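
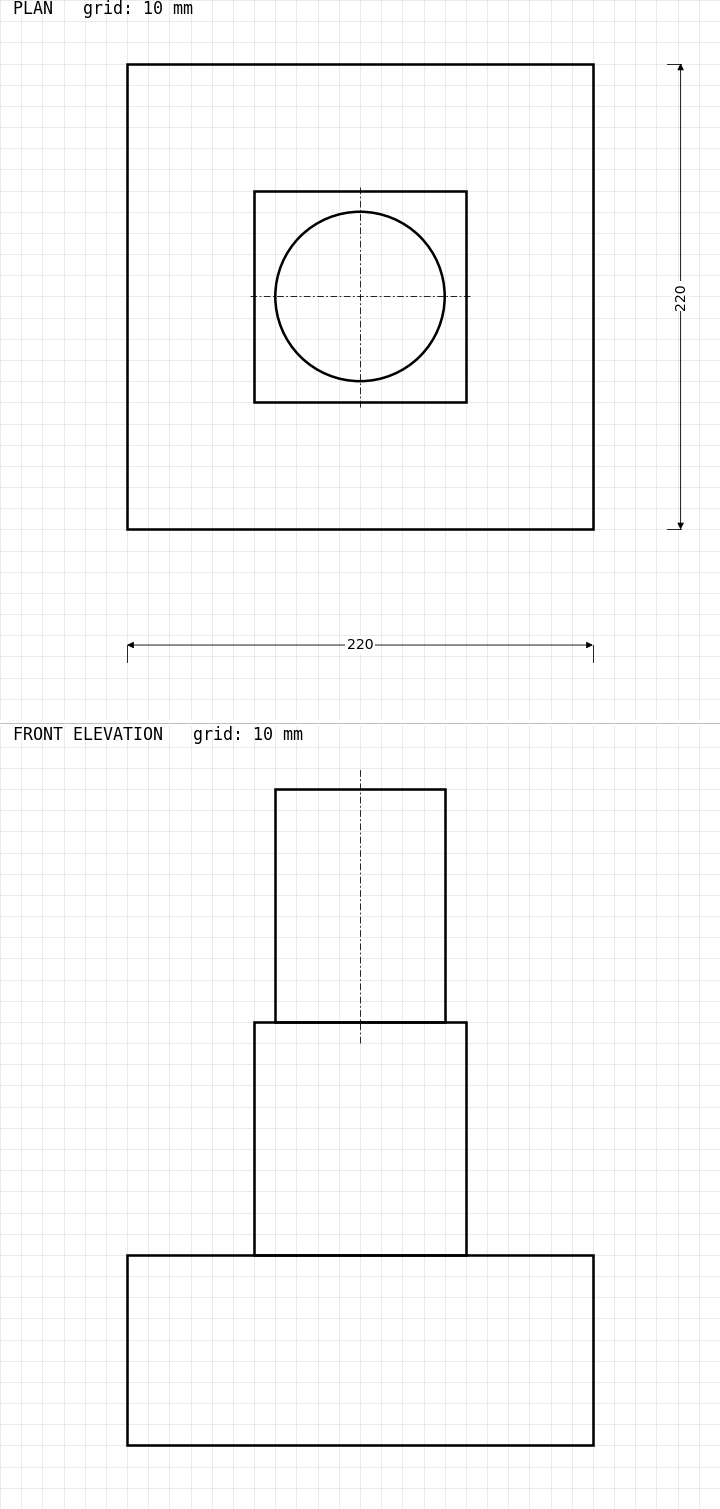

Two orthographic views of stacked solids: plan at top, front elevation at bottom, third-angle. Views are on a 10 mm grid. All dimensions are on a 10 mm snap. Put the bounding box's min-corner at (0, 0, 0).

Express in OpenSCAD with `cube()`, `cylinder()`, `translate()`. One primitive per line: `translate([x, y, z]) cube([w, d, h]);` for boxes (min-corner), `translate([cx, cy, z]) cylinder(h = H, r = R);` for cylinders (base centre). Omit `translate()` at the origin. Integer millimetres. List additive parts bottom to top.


cube([220, 220, 90]);
translate([60, 60, 90]) cube([100, 100, 110]);
translate([110, 110, 200]) cylinder(h = 110, r = 40);


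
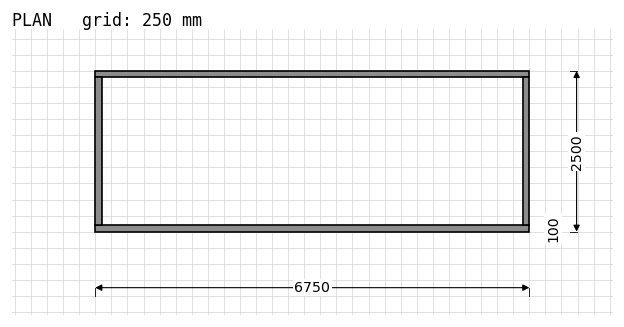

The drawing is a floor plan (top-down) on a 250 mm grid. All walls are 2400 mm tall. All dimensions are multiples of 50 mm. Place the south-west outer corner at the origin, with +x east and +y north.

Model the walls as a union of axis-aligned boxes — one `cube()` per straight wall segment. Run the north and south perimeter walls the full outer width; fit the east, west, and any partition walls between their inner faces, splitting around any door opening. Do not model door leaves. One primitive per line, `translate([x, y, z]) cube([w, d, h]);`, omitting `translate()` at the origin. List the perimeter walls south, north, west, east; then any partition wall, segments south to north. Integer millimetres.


cube([6750, 100, 2400]);
translate([0, 2400, 0]) cube([6750, 100, 2400]);
translate([0, 100, 0]) cube([100, 2300, 2400]);
translate([6650, 100, 0]) cube([100, 2300, 2400]);


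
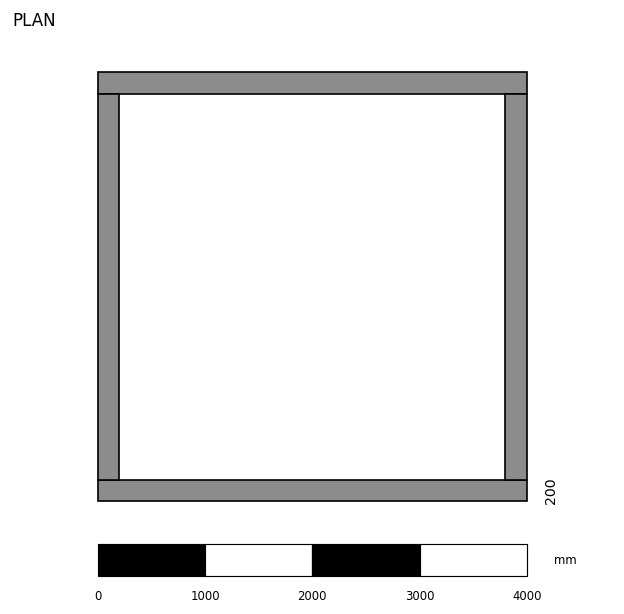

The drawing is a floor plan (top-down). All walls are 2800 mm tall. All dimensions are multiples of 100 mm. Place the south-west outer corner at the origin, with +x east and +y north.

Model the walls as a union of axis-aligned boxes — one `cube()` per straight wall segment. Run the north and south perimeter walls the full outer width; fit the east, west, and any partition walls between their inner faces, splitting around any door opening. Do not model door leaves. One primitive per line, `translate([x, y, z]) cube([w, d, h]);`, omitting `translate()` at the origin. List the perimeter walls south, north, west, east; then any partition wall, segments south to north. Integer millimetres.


cube([4000, 200, 2800]);
translate([0, 3800, 0]) cube([4000, 200, 2800]);
translate([0, 200, 0]) cube([200, 3600, 2800]);
translate([3800, 200, 0]) cube([200, 3600, 2800]);


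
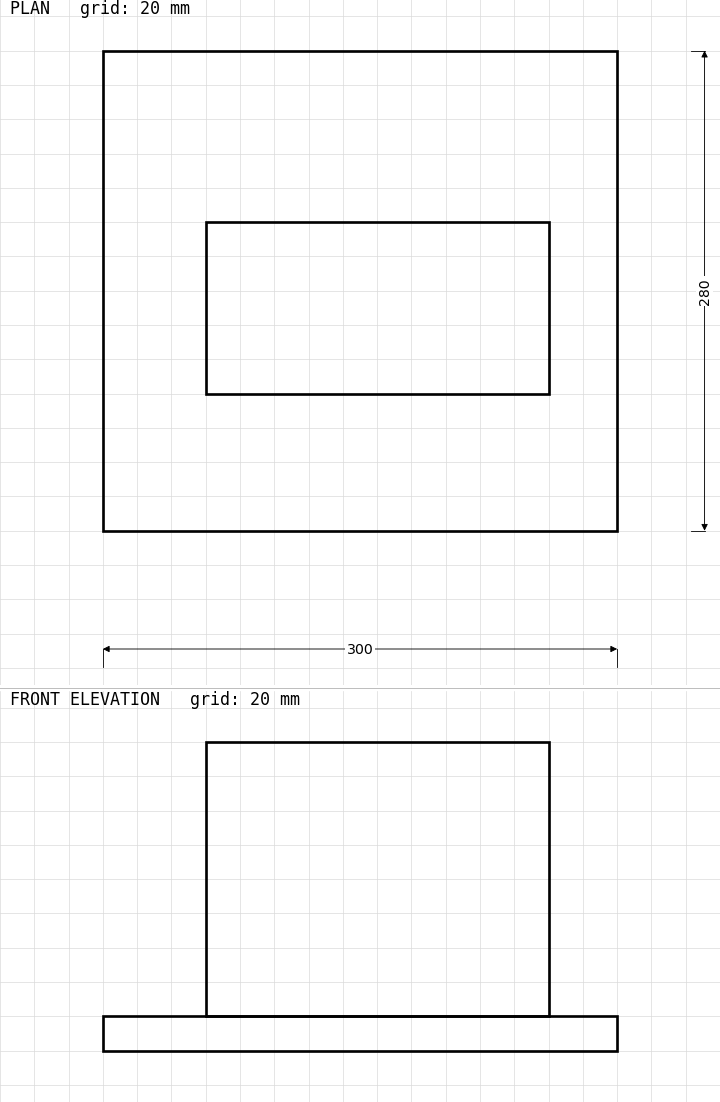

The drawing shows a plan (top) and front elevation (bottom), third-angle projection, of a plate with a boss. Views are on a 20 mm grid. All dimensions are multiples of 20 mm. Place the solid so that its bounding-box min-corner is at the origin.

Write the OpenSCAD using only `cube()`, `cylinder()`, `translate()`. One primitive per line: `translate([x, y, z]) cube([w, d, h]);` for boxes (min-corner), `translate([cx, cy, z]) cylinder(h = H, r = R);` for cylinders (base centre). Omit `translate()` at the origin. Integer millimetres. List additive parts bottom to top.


cube([300, 280, 20]);
translate([60, 80, 20]) cube([200, 100, 160]);


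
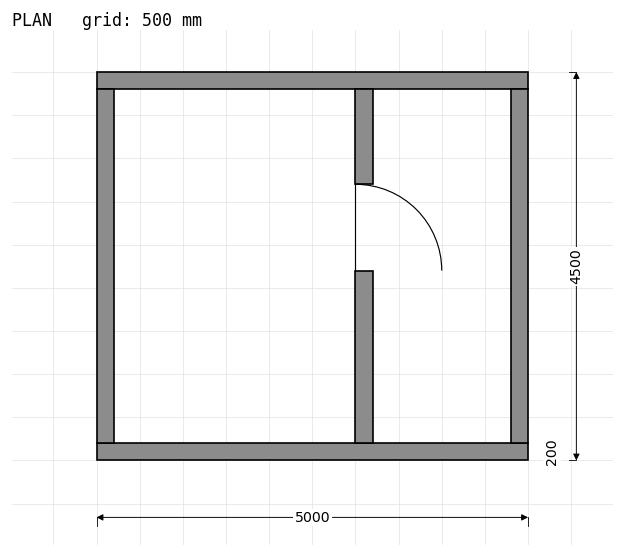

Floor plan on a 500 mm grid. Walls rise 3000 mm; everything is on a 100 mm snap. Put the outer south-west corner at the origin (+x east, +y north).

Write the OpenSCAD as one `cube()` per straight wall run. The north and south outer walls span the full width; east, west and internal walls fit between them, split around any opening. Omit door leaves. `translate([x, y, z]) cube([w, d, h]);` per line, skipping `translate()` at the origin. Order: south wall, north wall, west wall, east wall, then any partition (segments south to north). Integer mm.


cube([5000, 200, 3000]);
translate([0, 4300, 0]) cube([5000, 200, 3000]);
translate([0, 200, 0]) cube([200, 4100, 3000]);
translate([4800, 200, 0]) cube([200, 4100, 3000]);
translate([3000, 200, 0]) cube([200, 2000, 3000]);
translate([3000, 3200, 0]) cube([200, 1100, 3000]);


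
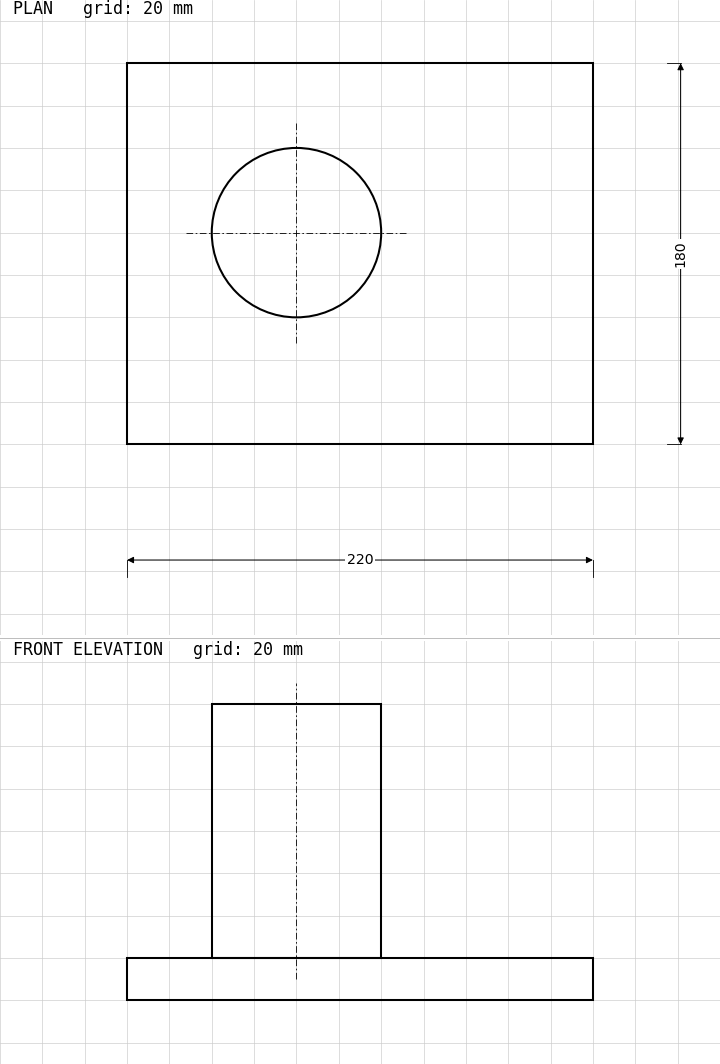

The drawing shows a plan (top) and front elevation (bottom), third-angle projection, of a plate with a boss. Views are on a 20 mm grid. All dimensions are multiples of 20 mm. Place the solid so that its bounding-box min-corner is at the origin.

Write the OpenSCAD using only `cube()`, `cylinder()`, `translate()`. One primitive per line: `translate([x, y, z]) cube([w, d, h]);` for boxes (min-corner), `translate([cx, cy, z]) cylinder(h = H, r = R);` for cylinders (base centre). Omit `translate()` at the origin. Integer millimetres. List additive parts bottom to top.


cube([220, 180, 20]);
translate([80, 100, 20]) cylinder(h = 120, r = 40);


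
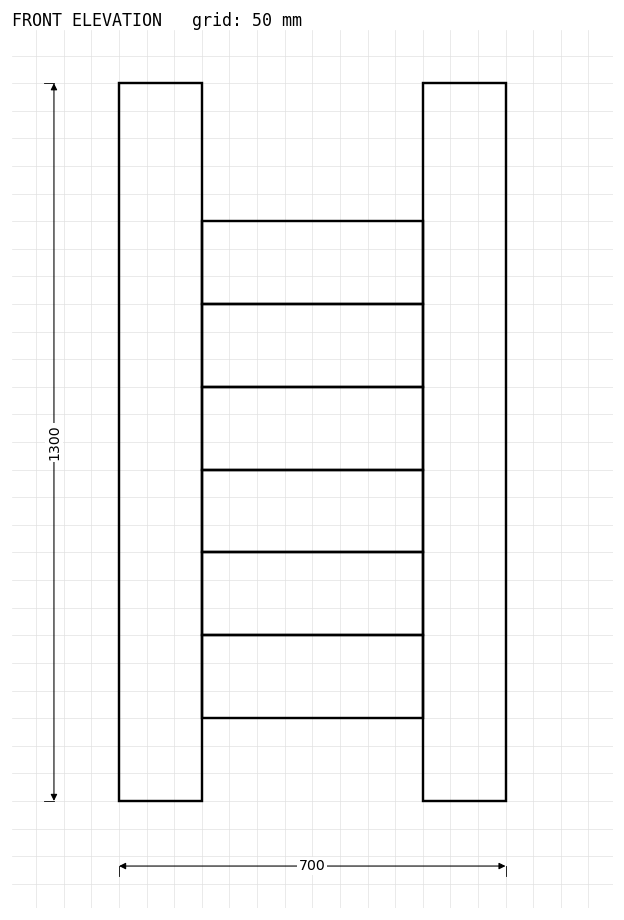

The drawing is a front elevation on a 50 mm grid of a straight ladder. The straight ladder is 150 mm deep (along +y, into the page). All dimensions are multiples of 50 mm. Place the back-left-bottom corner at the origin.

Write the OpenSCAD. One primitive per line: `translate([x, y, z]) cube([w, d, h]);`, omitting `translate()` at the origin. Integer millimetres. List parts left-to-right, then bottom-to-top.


cube([150, 150, 1300]);
translate([150, 0, 150]) cube([400, 150, 150]);
translate([150, 0, 300]) cube([400, 150, 150]);
translate([150, 0, 450]) cube([400, 150, 150]);
translate([150, 0, 600]) cube([400, 150, 150]);
translate([150, 0, 750]) cube([400, 150, 150]);
translate([150, 0, 900]) cube([400, 150, 150]);
translate([550, 0, 0]) cube([150, 150, 1300]);


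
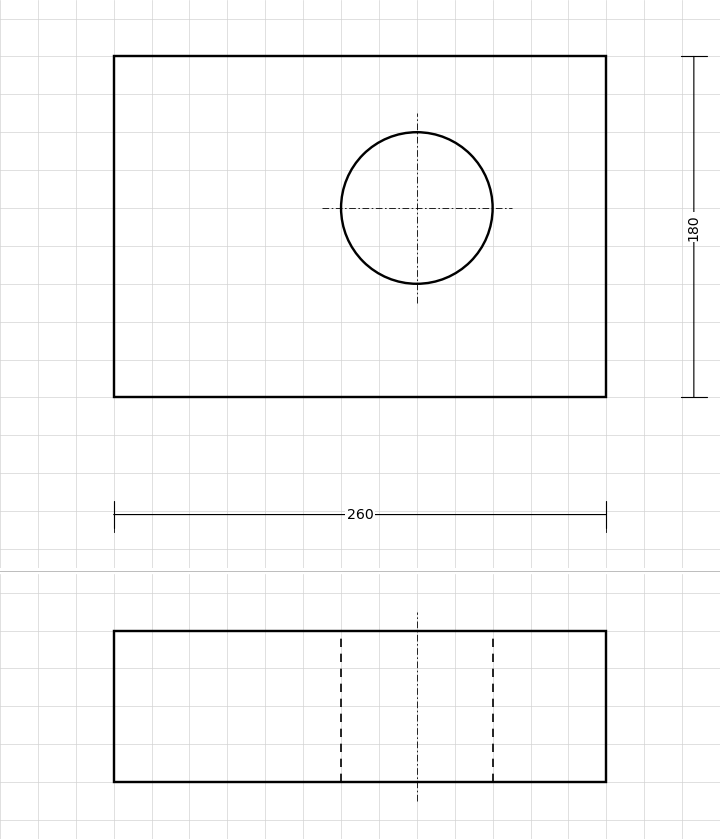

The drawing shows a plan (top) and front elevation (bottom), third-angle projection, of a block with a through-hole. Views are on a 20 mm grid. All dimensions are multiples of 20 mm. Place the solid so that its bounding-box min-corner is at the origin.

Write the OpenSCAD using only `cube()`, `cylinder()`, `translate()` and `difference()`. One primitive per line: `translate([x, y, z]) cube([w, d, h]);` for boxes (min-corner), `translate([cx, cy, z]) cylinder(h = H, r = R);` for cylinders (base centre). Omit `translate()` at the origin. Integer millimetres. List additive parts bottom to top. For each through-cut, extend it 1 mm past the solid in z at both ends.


difference() {
  cube([260, 180, 80]);
  translate([160, 100, -1]) cylinder(h = 82, r = 40);
}


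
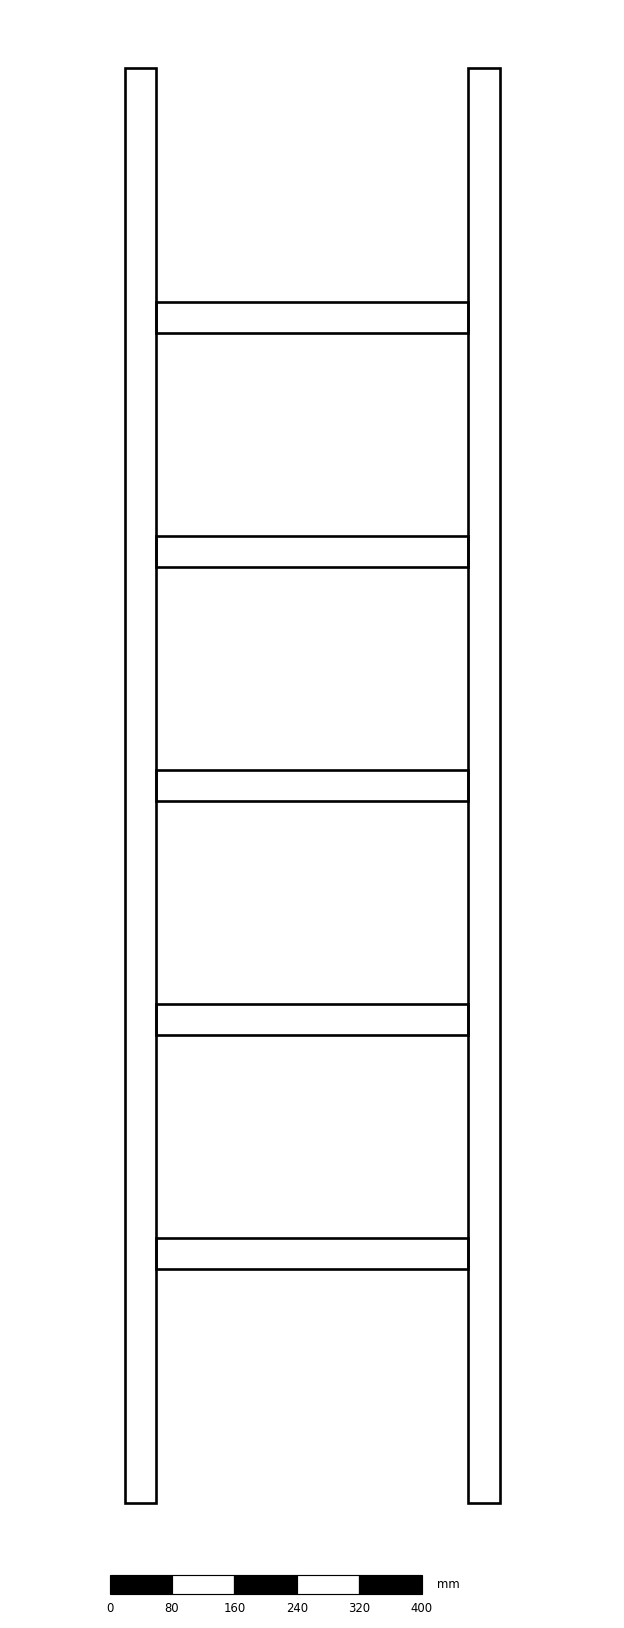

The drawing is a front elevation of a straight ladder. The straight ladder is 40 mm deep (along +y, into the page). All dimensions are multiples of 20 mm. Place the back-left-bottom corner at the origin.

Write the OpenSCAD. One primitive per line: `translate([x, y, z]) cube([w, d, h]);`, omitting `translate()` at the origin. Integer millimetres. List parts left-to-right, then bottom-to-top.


cube([40, 40, 1840]);
translate([40, 0, 300]) cube([400, 40, 40]);
translate([40, 0, 600]) cube([400, 40, 40]);
translate([40, 0, 900]) cube([400, 40, 40]);
translate([40, 0, 1200]) cube([400, 40, 40]);
translate([40, 0, 1500]) cube([400, 40, 40]);
translate([440, 0, 0]) cube([40, 40, 1840]);


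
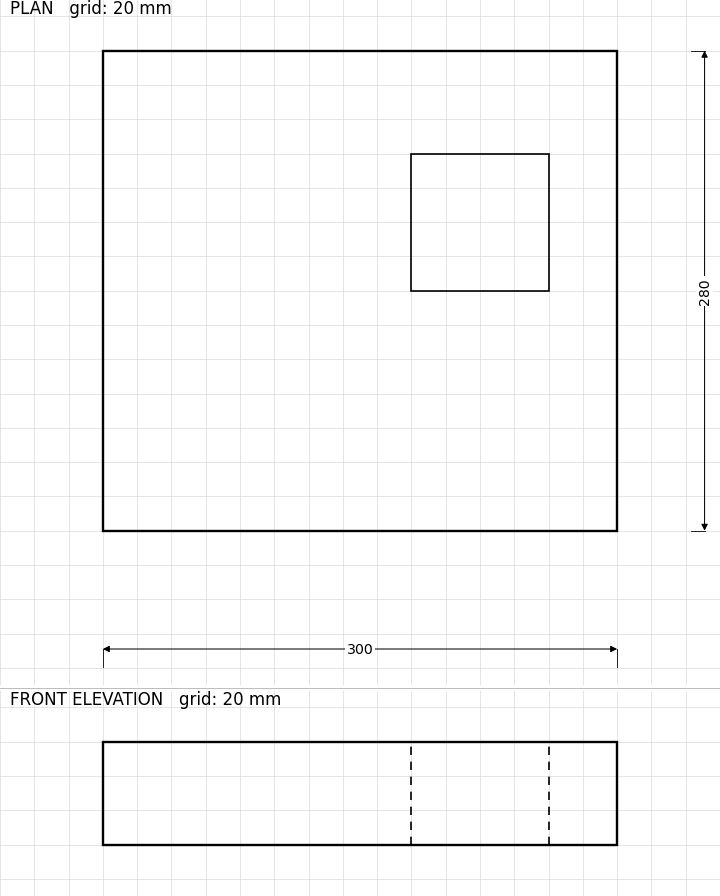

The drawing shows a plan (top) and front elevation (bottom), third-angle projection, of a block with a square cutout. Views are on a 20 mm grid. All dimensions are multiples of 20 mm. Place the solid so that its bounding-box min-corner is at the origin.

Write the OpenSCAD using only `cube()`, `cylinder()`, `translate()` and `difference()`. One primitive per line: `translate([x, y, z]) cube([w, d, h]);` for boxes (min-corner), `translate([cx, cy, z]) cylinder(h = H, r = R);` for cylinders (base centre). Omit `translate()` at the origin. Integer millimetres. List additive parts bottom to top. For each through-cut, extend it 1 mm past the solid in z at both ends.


difference() {
  cube([300, 280, 60]);
  translate([180, 140, -1]) cube([80, 80, 62]);
}


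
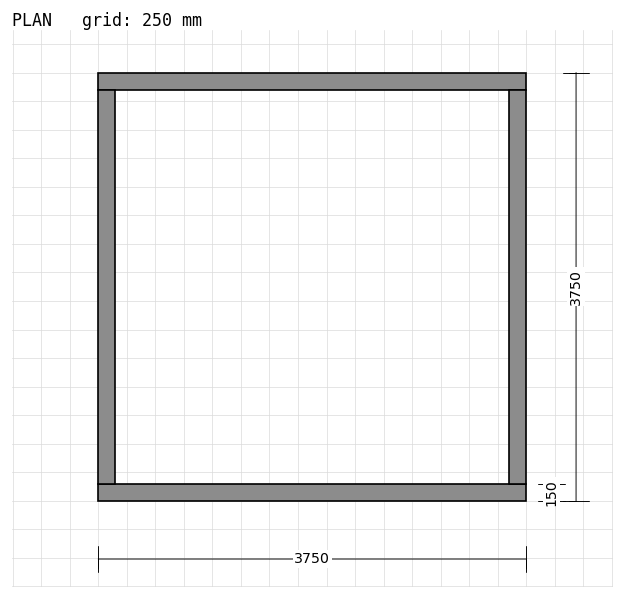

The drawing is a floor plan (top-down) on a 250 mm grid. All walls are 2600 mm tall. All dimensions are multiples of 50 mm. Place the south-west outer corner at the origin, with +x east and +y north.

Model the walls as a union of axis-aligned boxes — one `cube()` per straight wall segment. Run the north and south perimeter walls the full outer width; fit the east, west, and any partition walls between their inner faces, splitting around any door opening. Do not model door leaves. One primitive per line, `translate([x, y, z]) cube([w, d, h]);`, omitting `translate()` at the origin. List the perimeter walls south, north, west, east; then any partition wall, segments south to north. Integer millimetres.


cube([3750, 150, 2600]);
translate([0, 3600, 0]) cube([3750, 150, 2600]);
translate([0, 150, 0]) cube([150, 3450, 2600]);
translate([3600, 150, 0]) cube([150, 3450, 2600]);


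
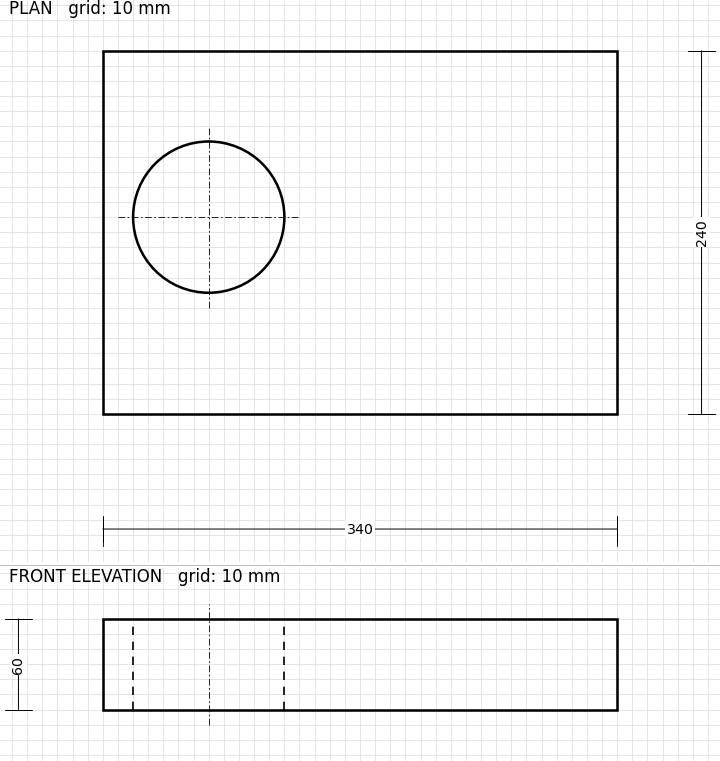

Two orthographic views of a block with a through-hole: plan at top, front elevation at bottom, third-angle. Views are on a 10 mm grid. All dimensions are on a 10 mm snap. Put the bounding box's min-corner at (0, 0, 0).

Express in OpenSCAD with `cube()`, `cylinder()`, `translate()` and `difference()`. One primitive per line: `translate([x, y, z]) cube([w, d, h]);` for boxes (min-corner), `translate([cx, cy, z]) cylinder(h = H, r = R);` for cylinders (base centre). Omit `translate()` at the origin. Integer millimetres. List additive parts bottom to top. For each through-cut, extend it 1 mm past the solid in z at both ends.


difference() {
  cube([340, 240, 60]);
  translate([70, 130, -1]) cylinder(h = 62, r = 50);
}


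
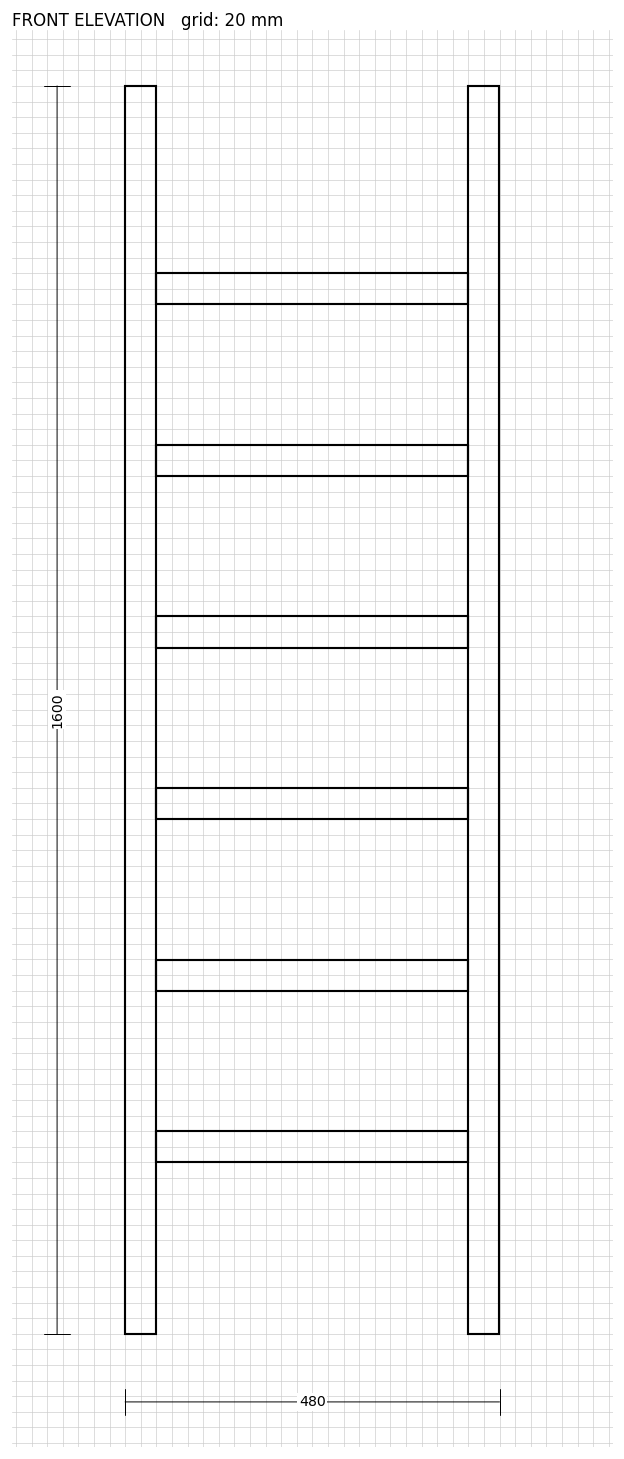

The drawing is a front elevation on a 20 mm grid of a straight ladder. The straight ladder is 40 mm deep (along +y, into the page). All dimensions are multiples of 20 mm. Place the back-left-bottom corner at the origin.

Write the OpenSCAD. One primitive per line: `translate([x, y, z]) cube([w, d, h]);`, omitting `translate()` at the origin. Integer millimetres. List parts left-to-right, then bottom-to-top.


cube([40, 40, 1600]);
translate([40, 0, 220]) cube([400, 40, 40]);
translate([40, 0, 440]) cube([400, 40, 40]);
translate([40, 0, 660]) cube([400, 40, 40]);
translate([40, 0, 880]) cube([400, 40, 40]);
translate([40, 0, 1100]) cube([400, 40, 40]);
translate([40, 0, 1320]) cube([400, 40, 40]);
translate([440, 0, 0]) cube([40, 40, 1600]);


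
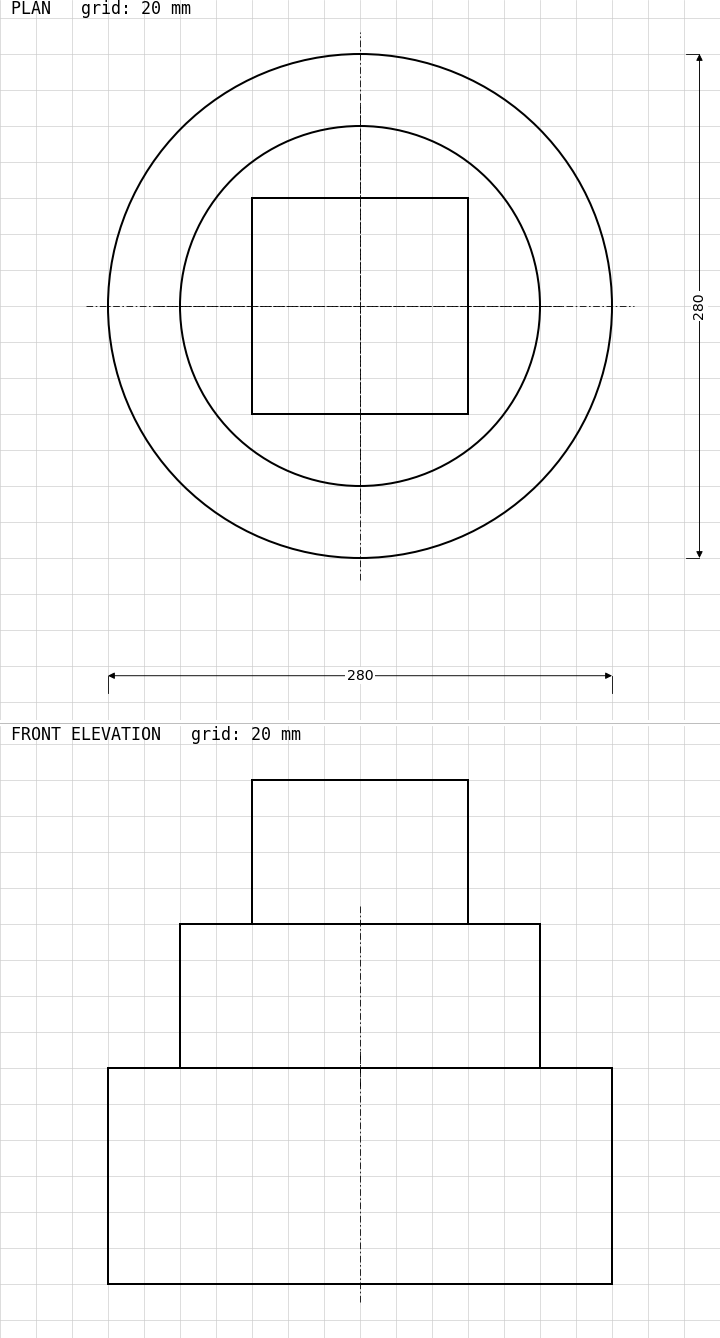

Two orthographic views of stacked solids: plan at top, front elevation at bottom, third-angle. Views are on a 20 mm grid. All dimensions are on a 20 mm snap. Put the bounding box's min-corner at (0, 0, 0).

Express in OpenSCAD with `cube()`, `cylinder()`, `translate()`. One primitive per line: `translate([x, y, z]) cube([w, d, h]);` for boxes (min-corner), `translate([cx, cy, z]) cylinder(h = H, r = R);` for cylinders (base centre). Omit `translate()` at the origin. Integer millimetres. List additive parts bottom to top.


translate([140, 140, 0]) cylinder(h = 120, r = 140);
translate([140, 140, 120]) cylinder(h = 80, r = 100);
translate([80, 80, 200]) cube([120, 120, 80]);


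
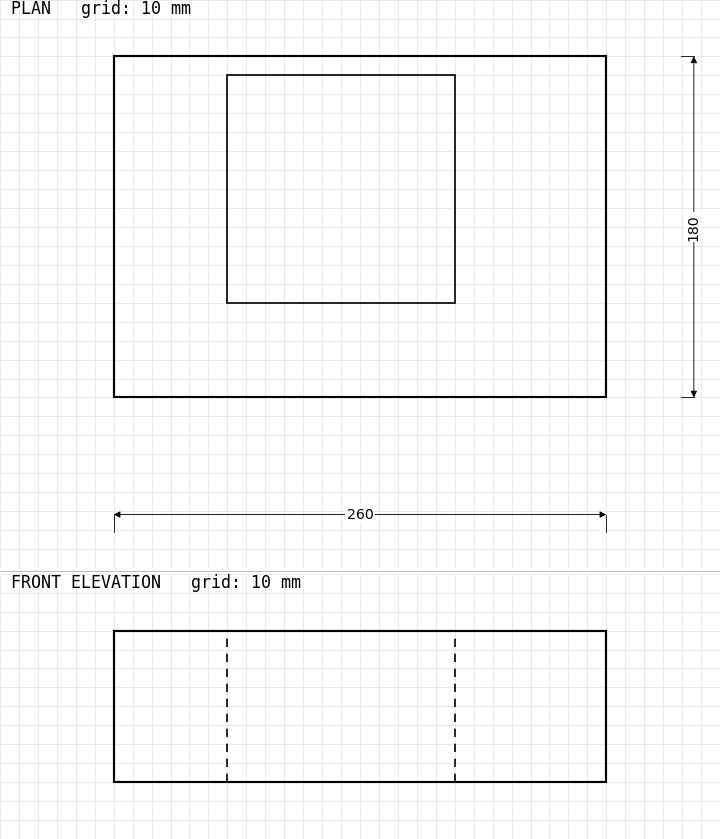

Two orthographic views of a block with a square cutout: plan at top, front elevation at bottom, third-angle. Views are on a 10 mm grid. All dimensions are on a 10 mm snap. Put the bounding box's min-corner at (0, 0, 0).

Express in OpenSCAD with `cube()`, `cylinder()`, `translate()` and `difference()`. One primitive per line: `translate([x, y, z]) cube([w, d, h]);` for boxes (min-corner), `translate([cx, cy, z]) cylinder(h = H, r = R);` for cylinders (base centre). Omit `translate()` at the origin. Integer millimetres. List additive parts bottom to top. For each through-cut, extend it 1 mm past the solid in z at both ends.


difference() {
  cube([260, 180, 80]);
  translate([60, 50, -1]) cube([120, 120, 82]);
}


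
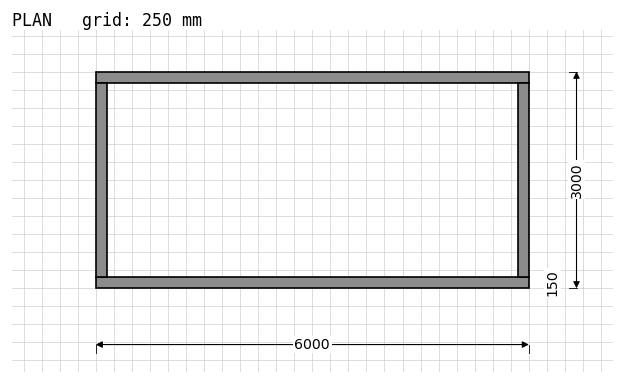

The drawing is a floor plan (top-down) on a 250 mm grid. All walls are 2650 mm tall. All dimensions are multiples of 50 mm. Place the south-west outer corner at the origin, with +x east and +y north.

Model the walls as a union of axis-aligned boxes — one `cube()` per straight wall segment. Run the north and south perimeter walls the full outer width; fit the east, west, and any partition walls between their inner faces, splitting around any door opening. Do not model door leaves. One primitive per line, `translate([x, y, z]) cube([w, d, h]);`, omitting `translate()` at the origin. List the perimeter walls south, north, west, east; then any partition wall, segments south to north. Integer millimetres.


cube([6000, 150, 2650]);
translate([0, 2850, 0]) cube([6000, 150, 2650]);
translate([0, 150, 0]) cube([150, 2700, 2650]);
translate([5850, 150, 0]) cube([150, 2700, 2650]);


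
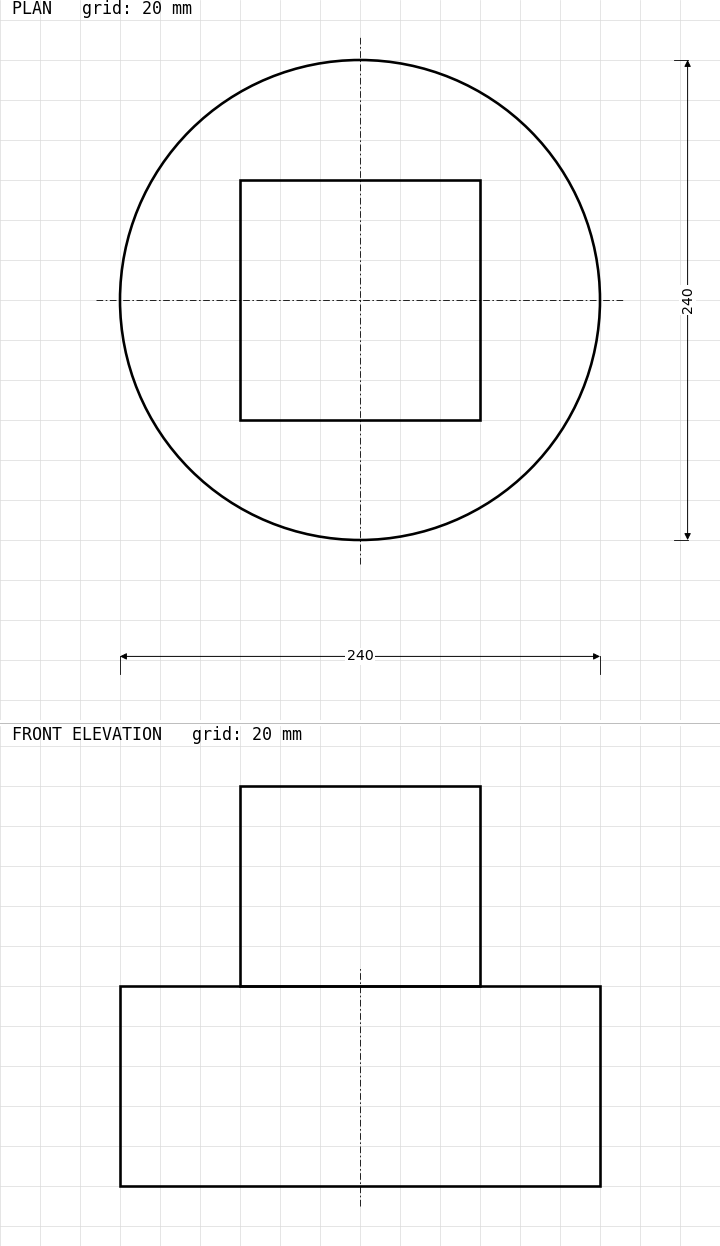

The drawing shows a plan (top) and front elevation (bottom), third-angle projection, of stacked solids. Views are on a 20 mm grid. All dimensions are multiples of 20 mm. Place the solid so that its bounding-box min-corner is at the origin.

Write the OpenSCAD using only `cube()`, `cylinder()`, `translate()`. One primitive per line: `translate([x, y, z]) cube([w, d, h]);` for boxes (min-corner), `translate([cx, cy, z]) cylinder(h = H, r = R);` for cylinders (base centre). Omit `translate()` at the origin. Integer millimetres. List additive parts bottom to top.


translate([120, 120, 0]) cylinder(h = 100, r = 120);
translate([60, 60, 100]) cube([120, 120, 100]);


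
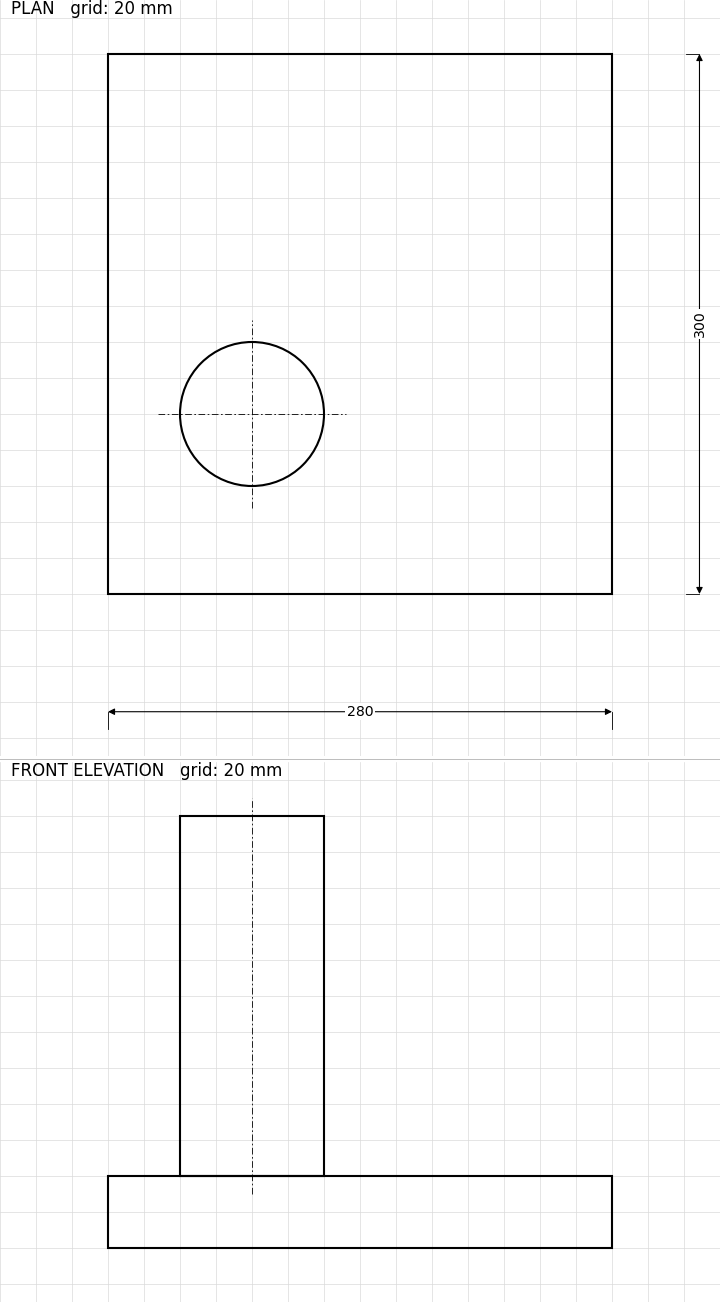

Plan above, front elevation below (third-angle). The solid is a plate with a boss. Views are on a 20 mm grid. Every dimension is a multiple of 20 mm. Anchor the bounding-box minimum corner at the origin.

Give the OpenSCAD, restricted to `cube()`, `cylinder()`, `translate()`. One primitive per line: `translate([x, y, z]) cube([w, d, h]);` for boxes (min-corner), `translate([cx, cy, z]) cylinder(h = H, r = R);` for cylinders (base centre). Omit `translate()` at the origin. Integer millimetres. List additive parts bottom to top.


cube([280, 300, 40]);
translate([80, 100, 40]) cylinder(h = 200, r = 40);


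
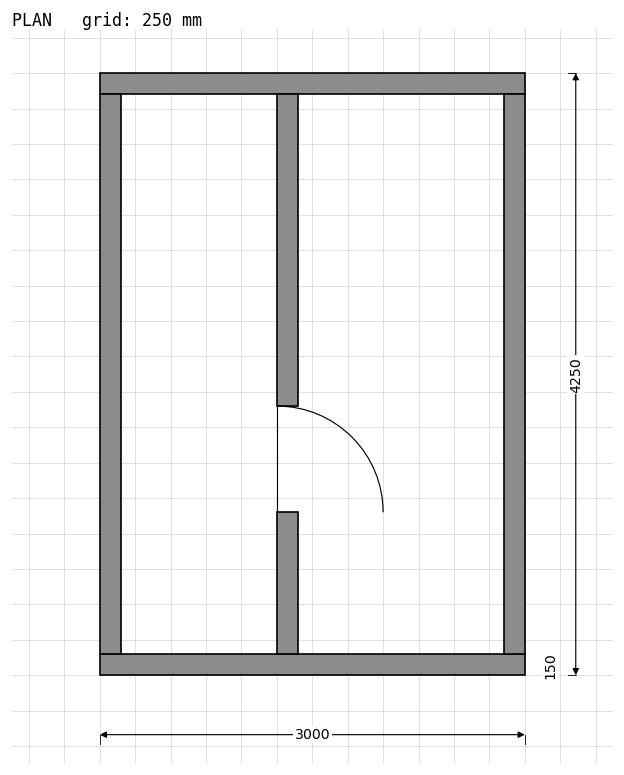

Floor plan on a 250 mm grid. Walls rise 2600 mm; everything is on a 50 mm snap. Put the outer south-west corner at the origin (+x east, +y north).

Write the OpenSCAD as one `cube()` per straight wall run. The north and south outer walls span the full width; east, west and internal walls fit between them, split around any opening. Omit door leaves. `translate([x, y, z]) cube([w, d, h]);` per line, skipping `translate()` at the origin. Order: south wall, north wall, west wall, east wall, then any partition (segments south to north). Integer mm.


cube([3000, 150, 2600]);
translate([0, 4100, 0]) cube([3000, 150, 2600]);
translate([0, 150, 0]) cube([150, 3950, 2600]);
translate([2850, 150, 0]) cube([150, 3950, 2600]);
translate([1250, 150, 0]) cube([150, 1000, 2600]);
translate([1250, 1900, 0]) cube([150, 2200, 2600]);


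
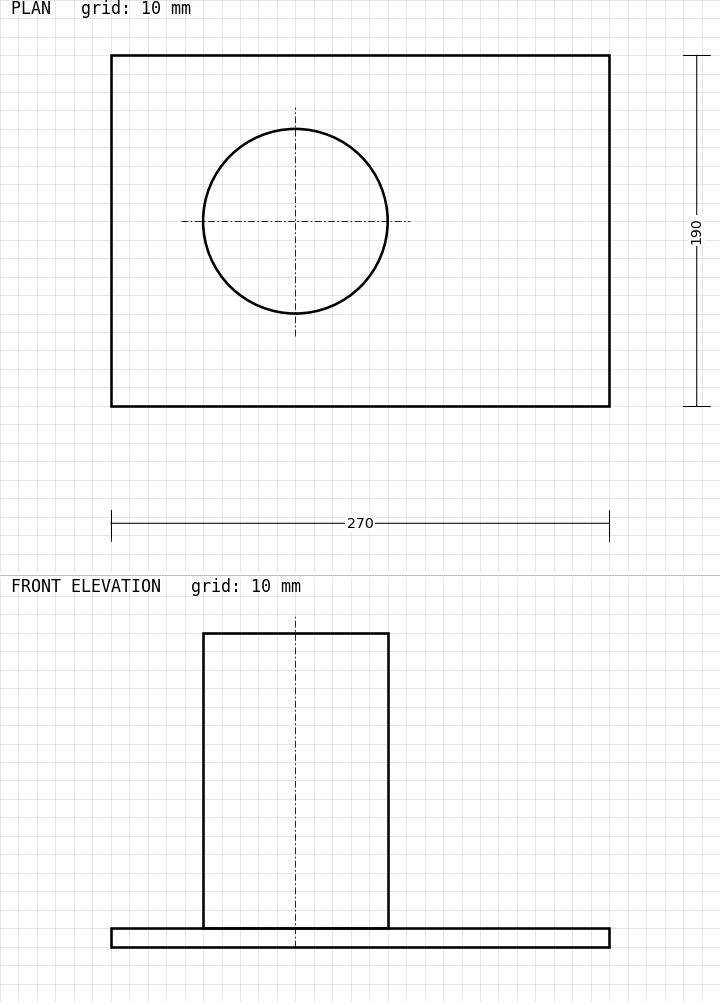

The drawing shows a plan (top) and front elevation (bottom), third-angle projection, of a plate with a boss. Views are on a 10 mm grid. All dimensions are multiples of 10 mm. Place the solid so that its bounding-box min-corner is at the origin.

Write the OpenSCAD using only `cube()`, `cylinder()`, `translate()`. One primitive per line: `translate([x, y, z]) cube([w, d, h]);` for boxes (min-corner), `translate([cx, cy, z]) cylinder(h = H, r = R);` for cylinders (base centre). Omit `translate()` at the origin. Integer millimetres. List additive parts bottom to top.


cube([270, 190, 10]);
translate([100, 100, 10]) cylinder(h = 160, r = 50);


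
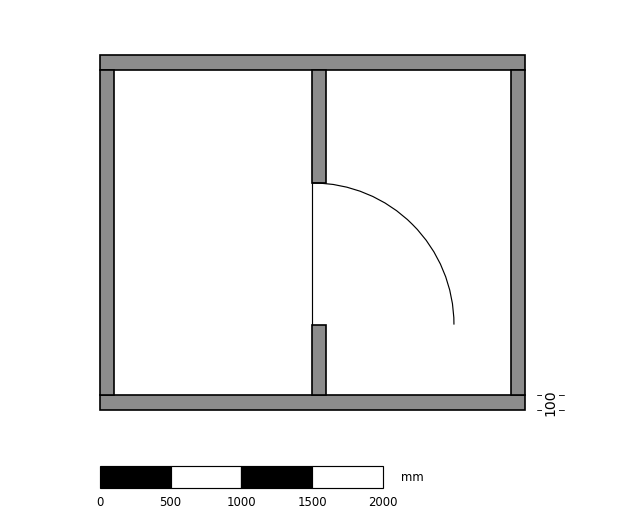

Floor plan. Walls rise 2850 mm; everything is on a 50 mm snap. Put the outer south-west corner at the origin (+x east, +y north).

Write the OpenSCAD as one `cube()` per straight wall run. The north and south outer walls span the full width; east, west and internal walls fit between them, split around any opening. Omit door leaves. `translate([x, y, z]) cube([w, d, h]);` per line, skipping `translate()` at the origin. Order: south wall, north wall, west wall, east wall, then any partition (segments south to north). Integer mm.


cube([3000, 100, 2850]);
translate([0, 2400, 0]) cube([3000, 100, 2850]);
translate([0, 100, 0]) cube([100, 2300, 2850]);
translate([2900, 100, 0]) cube([100, 2300, 2850]);
translate([1500, 100, 0]) cube([100, 500, 2850]);
translate([1500, 1600, 0]) cube([100, 800, 2850]);


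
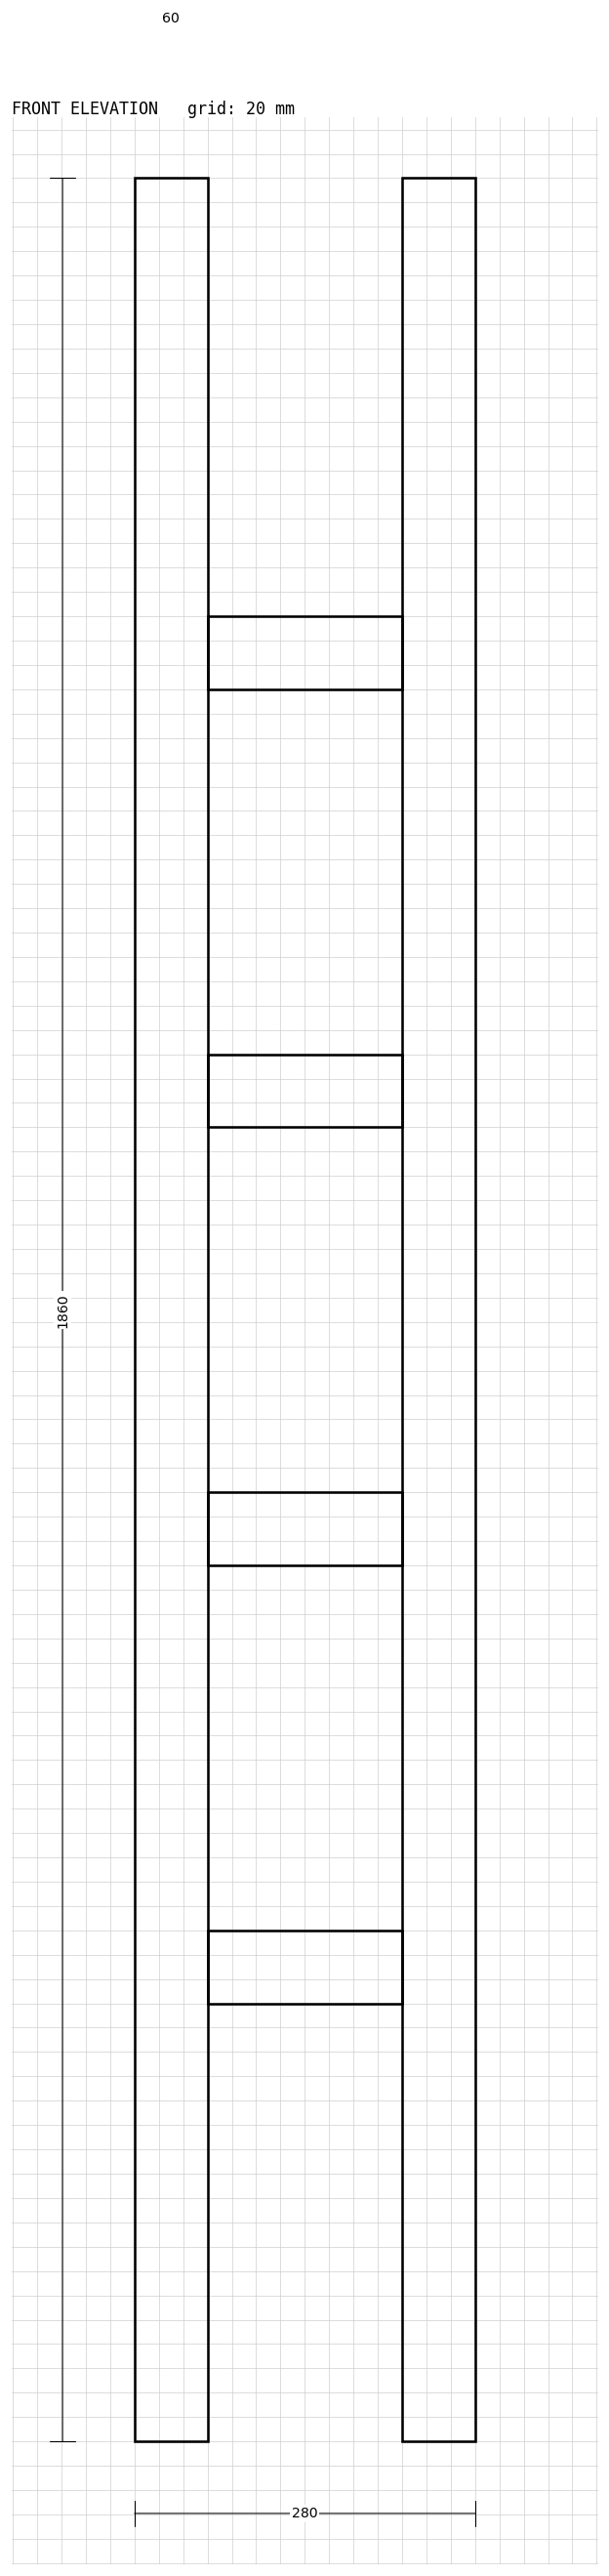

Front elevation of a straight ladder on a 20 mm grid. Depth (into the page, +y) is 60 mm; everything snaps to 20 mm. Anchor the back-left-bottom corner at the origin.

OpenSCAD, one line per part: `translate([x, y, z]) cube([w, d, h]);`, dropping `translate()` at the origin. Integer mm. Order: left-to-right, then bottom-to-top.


cube([60, 60, 1860]);
translate([60, 0, 360]) cube([160, 60, 60]);
translate([60, 0, 720]) cube([160, 60, 60]);
translate([60, 0, 1080]) cube([160, 60, 60]);
translate([60, 0, 1440]) cube([160, 60, 60]);
translate([220, 0, 0]) cube([60, 60, 1860]);


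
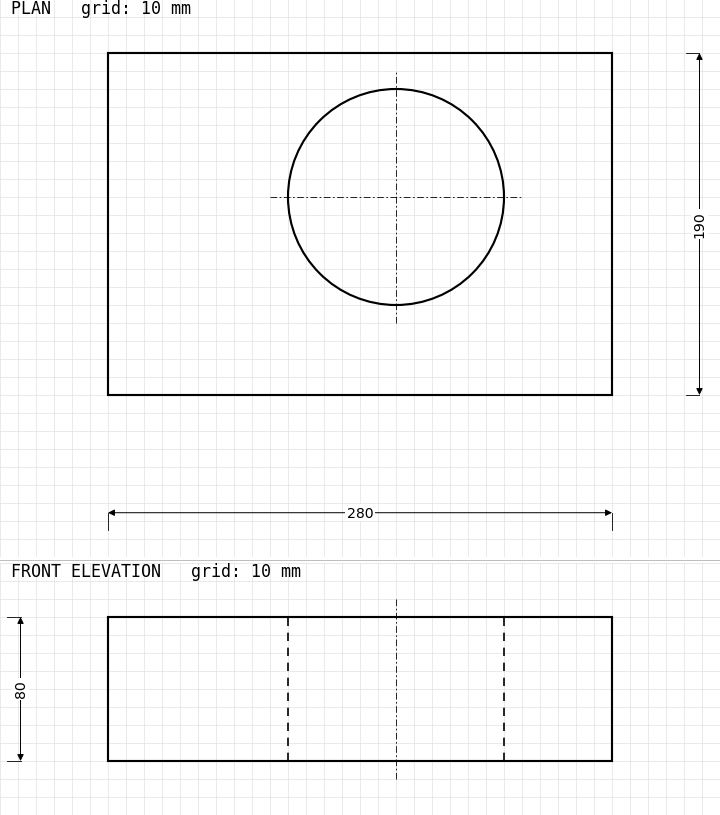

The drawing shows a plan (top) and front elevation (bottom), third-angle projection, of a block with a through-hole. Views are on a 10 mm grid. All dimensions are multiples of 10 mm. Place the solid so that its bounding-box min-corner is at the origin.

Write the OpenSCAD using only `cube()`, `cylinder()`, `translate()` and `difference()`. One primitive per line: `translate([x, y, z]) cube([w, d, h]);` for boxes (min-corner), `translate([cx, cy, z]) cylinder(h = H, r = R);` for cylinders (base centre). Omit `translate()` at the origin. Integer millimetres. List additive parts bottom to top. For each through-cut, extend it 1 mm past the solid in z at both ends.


difference() {
  cube([280, 190, 80]);
  translate([160, 110, -1]) cylinder(h = 82, r = 60);
}


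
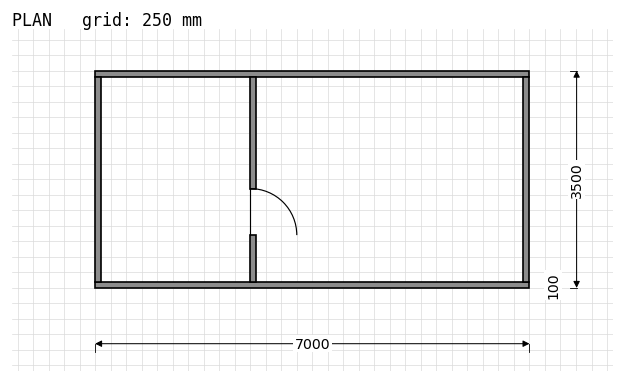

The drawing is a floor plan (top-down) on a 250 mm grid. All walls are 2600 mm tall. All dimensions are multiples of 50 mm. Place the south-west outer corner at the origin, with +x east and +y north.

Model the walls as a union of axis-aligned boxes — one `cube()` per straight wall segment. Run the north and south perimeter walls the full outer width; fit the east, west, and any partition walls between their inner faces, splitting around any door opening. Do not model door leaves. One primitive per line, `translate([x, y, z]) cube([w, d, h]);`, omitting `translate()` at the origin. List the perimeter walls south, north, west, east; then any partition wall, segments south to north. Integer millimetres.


cube([7000, 100, 2600]);
translate([0, 3400, 0]) cube([7000, 100, 2600]);
translate([0, 100, 0]) cube([100, 3300, 2600]);
translate([6900, 100, 0]) cube([100, 3300, 2600]);
translate([2500, 100, 0]) cube([100, 750, 2600]);
translate([2500, 1600, 0]) cube([100, 1800, 2600]);


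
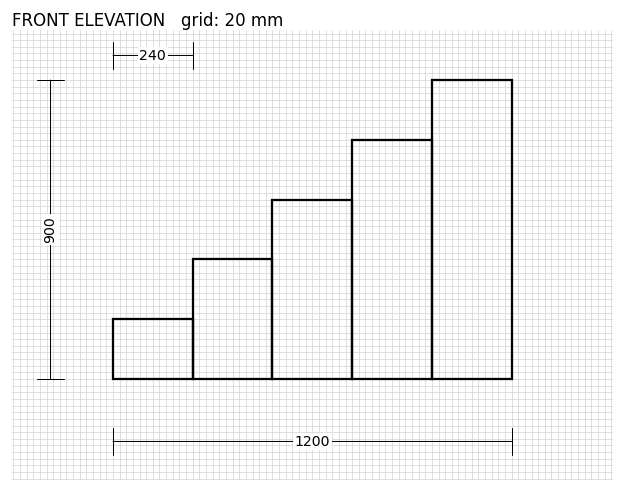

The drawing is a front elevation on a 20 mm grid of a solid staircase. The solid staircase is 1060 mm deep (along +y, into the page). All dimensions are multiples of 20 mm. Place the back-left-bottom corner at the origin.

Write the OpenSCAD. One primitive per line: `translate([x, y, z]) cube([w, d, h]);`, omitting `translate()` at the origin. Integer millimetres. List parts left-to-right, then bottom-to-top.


cube([240, 1060, 180]);
translate([240, 0, 0]) cube([240, 1060, 360]);
translate([480, 0, 0]) cube([240, 1060, 540]);
translate([720, 0, 0]) cube([240, 1060, 720]);
translate([960, 0, 0]) cube([240, 1060, 900]);


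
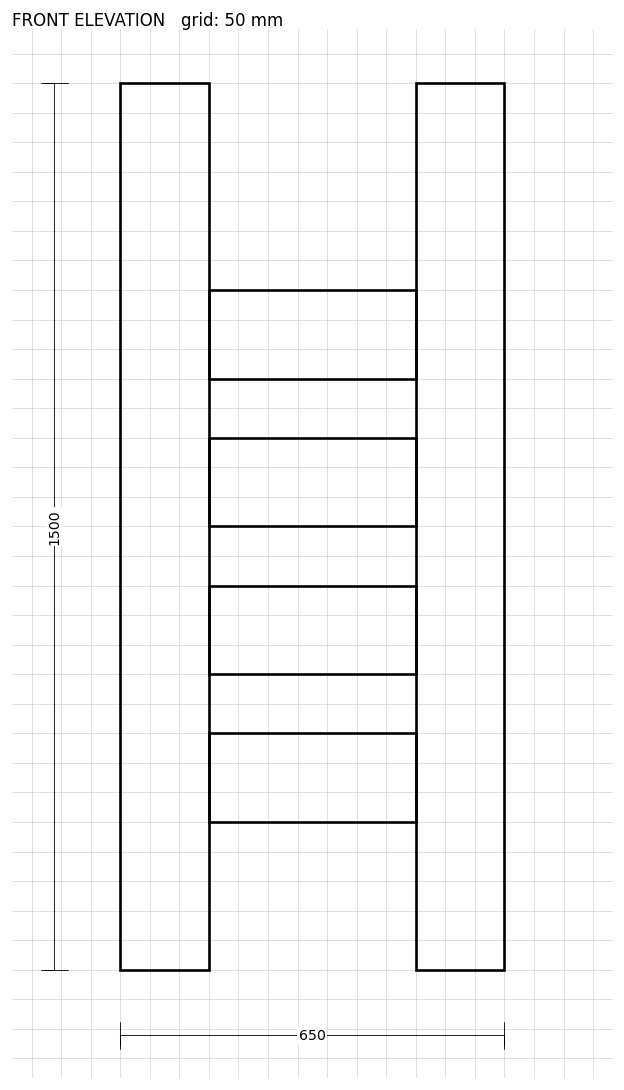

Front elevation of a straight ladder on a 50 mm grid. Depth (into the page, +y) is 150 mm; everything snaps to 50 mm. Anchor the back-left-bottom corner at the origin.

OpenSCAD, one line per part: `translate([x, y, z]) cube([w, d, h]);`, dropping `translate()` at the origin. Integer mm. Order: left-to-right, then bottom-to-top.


cube([150, 150, 1500]);
translate([150, 0, 250]) cube([350, 150, 150]);
translate([150, 0, 500]) cube([350, 150, 150]);
translate([150, 0, 750]) cube([350, 150, 150]);
translate([150, 0, 1000]) cube([350, 150, 150]);
translate([500, 0, 0]) cube([150, 150, 1500]);


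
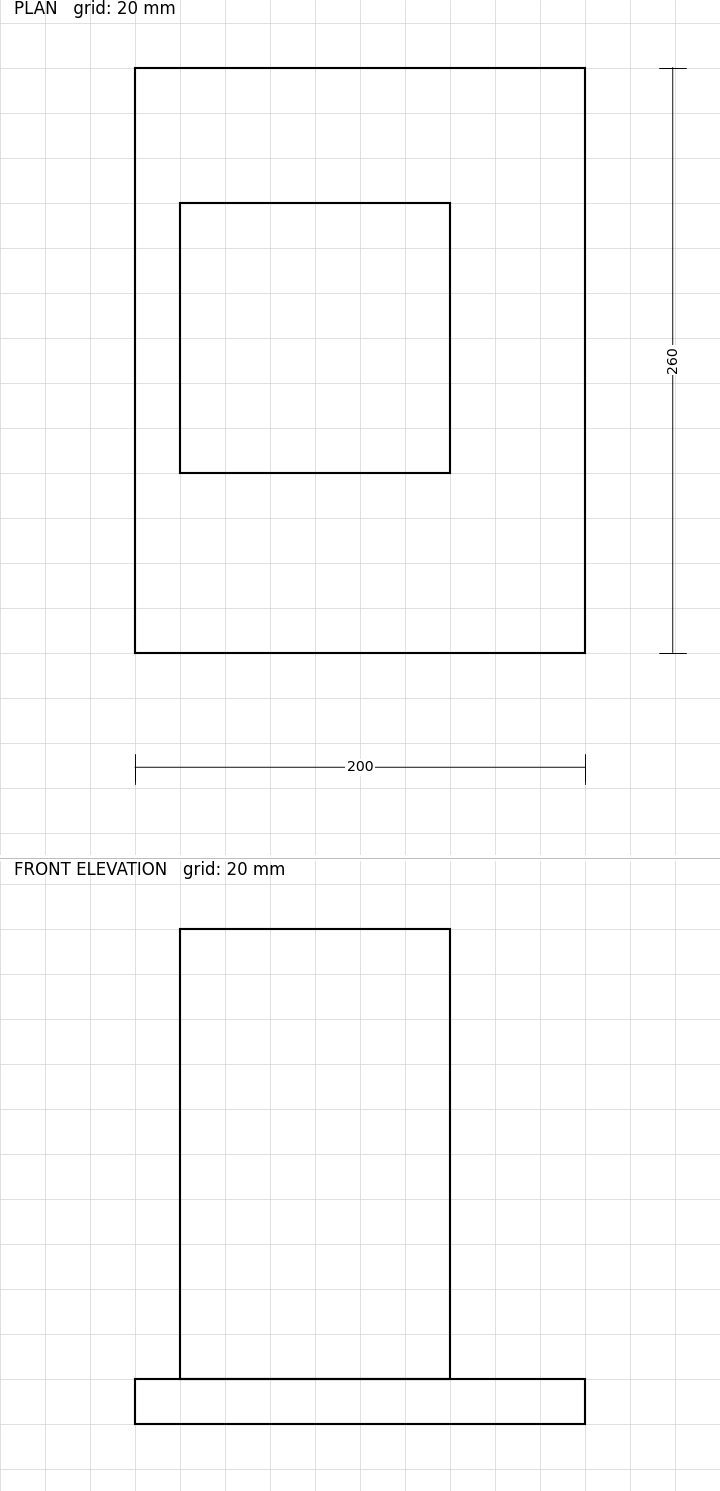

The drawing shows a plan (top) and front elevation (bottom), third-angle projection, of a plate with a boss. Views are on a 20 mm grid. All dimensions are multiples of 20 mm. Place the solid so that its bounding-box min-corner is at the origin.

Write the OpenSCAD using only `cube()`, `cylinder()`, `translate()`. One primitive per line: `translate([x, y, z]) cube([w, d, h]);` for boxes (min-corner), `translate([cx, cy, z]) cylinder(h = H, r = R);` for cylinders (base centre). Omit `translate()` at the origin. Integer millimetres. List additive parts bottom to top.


cube([200, 260, 20]);
translate([20, 80, 20]) cube([120, 120, 200]);


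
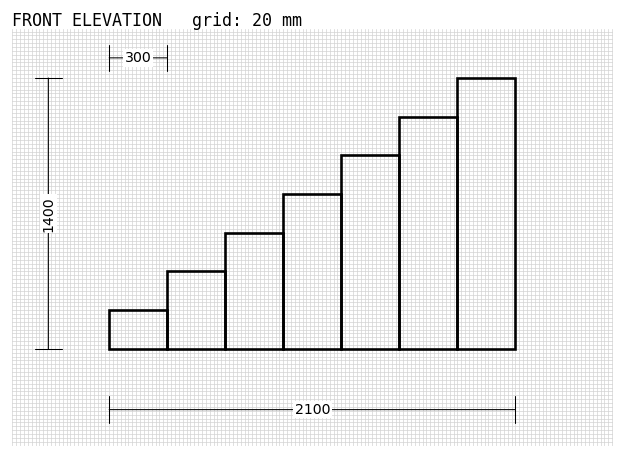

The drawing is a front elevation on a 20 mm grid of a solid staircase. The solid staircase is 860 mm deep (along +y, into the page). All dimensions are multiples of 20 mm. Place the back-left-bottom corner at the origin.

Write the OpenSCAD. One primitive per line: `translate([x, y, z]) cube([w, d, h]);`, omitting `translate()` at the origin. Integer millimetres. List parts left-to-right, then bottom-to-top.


cube([300, 860, 200]);
translate([300, 0, 0]) cube([300, 860, 400]);
translate([600, 0, 0]) cube([300, 860, 600]);
translate([900, 0, 0]) cube([300, 860, 800]);
translate([1200, 0, 0]) cube([300, 860, 1000]);
translate([1500, 0, 0]) cube([300, 860, 1200]);
translate([1800, 0, 0]) cube([300, 860, 1400]);


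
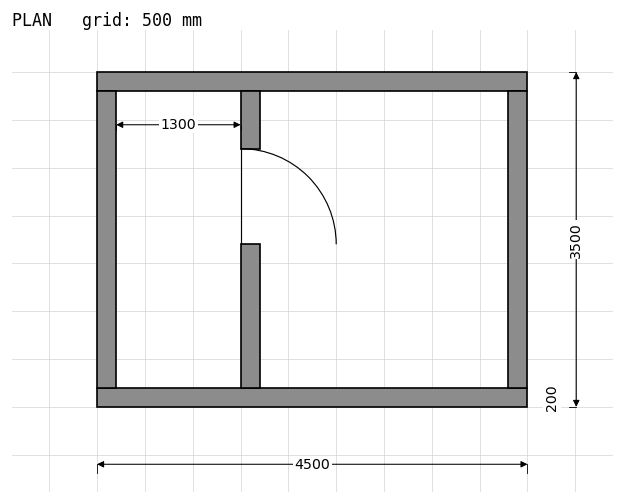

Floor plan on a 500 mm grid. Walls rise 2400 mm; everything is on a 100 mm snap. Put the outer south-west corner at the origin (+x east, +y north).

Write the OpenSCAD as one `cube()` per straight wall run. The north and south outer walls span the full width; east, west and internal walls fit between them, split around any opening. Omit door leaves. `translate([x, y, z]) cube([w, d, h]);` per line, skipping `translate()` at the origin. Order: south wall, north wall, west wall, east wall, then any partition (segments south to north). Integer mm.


cube([4500, 200, 2400]);
translate([0, 3300, 0]) cube([4500, 200, 2400]);
translate([0, 200, 0]) cube([200, 3100, 2400]);
translate([4300, 200, 0]) cube([200, 3100, 2400]);
translate([1500, 200, 0]) cube([200, 1500, 2400]);
translate([1500, 2700, 0]) cube([200, 600, 2400]);


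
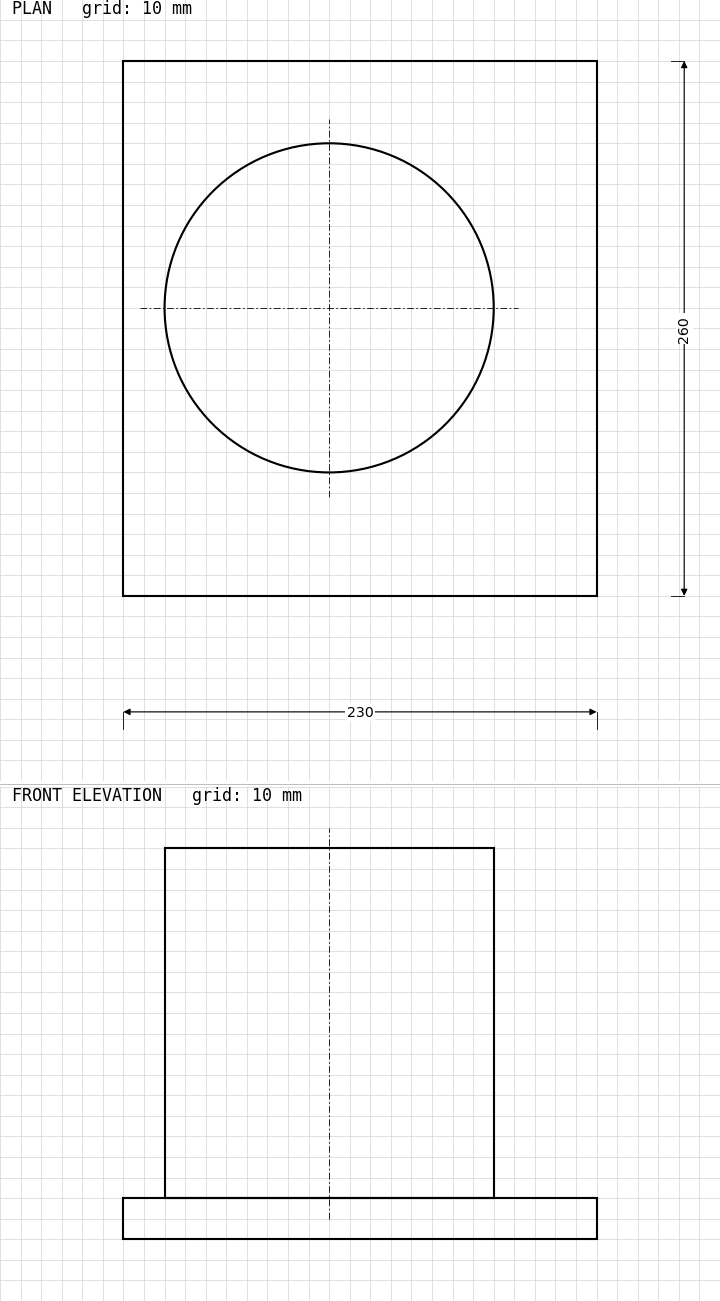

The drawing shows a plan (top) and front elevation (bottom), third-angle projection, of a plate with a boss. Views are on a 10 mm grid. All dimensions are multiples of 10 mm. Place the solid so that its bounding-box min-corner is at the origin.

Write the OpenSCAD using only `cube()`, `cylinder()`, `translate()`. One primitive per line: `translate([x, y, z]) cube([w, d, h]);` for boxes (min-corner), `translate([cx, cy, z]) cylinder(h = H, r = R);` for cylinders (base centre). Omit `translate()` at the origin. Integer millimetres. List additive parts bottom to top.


cube([230, 260, 20]);
translate([100, 140, 20]) cylinder(h = 170, r = 80);


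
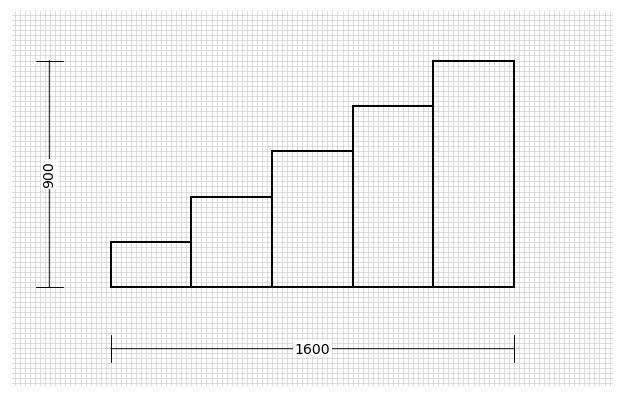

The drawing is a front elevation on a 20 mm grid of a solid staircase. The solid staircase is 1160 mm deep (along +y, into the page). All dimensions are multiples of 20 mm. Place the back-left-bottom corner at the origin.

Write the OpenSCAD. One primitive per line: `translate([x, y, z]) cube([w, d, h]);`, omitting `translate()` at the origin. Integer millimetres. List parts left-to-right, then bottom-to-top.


cube([320, 1160, 180]);
translate([320, 0, 0]) cube([320, 1160, 360]);
translate([640, 0, 0]) cube([320, 1160, 540]);
translate([960, 0, 0]) cube([320, 1160, 720]);
translate([1280, 0, 0]) cube([320, 1160, 900]);


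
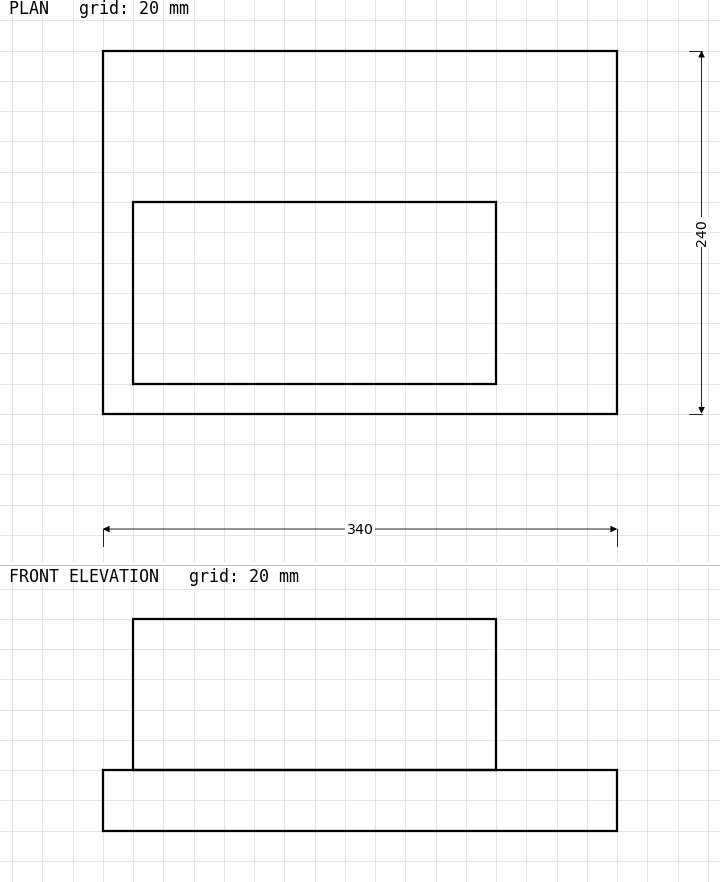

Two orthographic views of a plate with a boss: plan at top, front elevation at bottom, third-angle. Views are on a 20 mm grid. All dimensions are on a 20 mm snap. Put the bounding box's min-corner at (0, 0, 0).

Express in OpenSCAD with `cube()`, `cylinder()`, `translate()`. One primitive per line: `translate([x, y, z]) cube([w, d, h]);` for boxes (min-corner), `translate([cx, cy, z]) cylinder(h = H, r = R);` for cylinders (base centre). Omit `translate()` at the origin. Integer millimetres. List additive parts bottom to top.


cube([340, 240, 40]);
translate([20, 20, 40]) cube([240, 120, 100]);


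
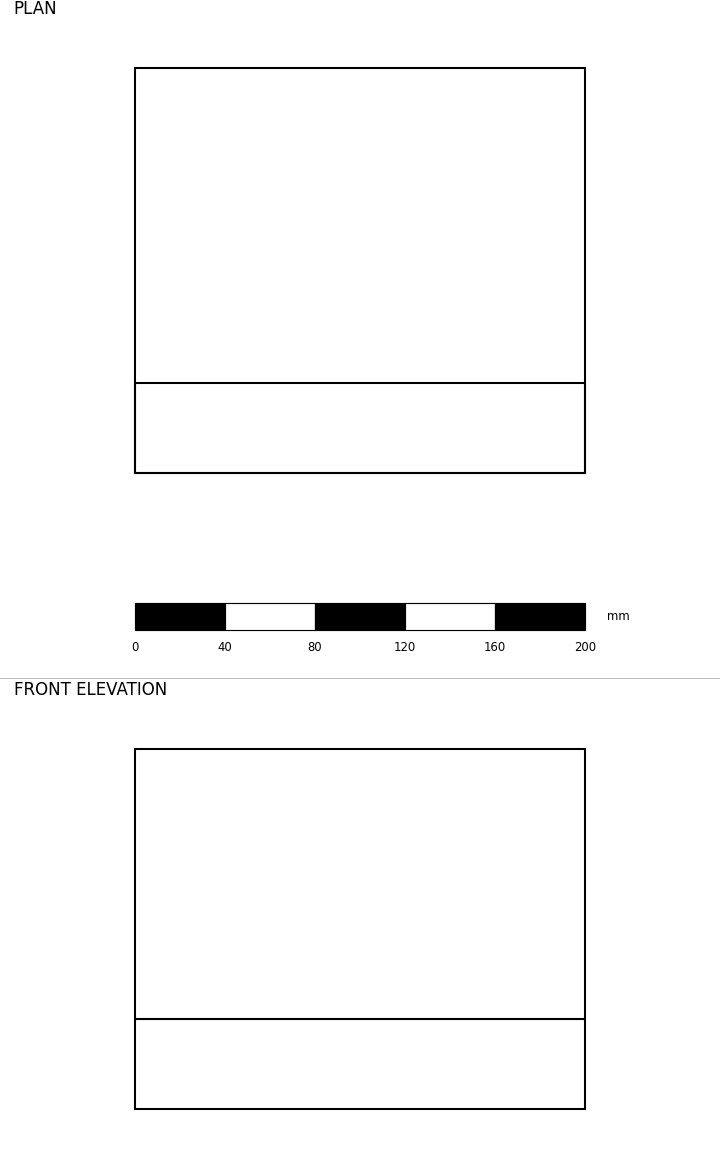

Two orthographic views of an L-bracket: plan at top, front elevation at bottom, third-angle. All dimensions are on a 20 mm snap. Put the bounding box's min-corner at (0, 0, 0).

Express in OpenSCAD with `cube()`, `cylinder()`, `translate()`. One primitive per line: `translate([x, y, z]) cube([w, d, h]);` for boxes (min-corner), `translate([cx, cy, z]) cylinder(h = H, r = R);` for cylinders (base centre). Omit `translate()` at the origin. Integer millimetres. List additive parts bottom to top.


cube([200, 180, 40]);
translate([0, 0, 40]) cube([200, 40, 120]);


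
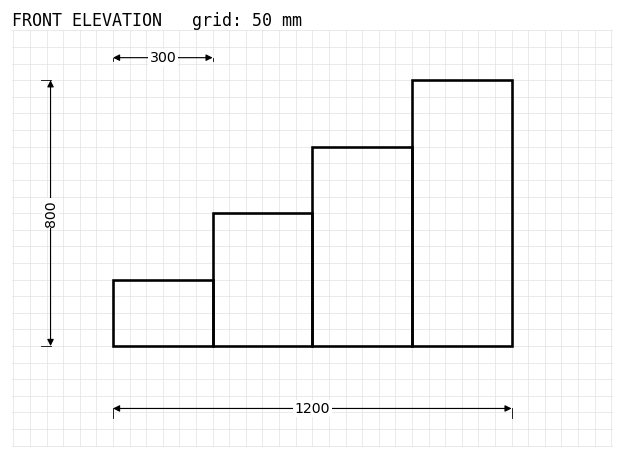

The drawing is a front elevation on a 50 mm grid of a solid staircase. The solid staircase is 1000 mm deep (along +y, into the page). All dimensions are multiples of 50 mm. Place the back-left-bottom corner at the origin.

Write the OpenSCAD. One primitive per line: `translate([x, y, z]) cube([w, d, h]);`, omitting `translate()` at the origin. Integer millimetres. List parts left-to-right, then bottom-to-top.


cube([300, 1000, 200]);
translate([300, 0, 0]) cube([300, 1000, 400]);
translate([600, 0, 0]) cube([300, 1000, 600]);
translate([900, 0, 0]) cube([300, 1000, 800]);


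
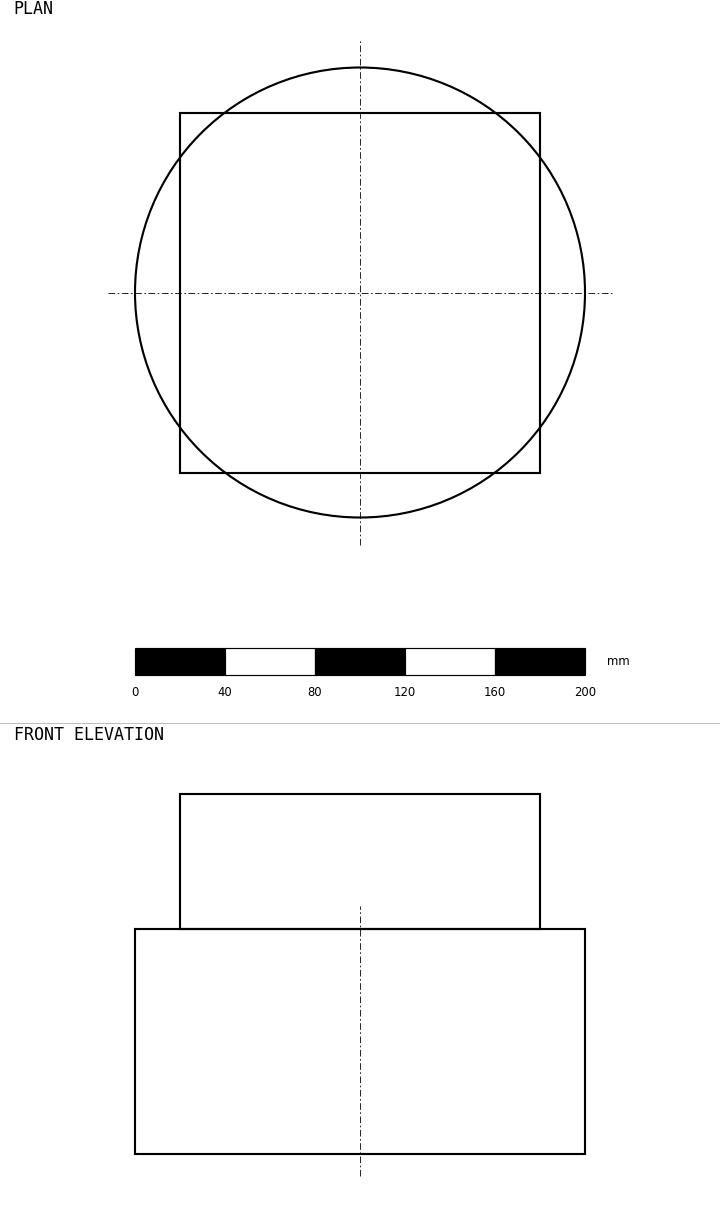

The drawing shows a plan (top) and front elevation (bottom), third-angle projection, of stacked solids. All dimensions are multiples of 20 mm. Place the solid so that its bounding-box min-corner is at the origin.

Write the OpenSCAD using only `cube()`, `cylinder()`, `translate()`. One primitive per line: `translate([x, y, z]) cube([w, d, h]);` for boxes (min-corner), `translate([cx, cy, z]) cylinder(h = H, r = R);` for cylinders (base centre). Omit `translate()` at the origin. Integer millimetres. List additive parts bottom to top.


translate([100, 100, 0]) cylinder(h = 100, r = 100);
translate([20, 20, 100]) cube([160, 160, 60]);
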